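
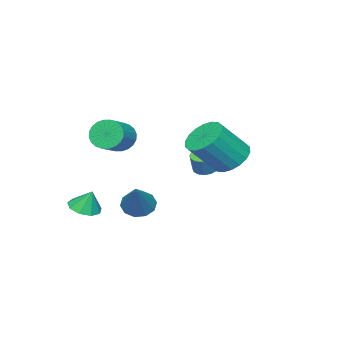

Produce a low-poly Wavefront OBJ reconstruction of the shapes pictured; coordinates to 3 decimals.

v 1.249 -0.694 2.862
v 1.589 -0.986 2.2
v 2.811 -0.778 2.735
v 2.471 -0.486 3.398
v 1.568 -0.683 2.129
v 2.79 -0.475 2.664
v 1.499 -0.381 2.17
v 2.721 -0.173 2.705
v 1.392 -0.127 2.316
v 2.614 0.081 2.851
v 1.263 0.04 2.546
v 2.485 0.248 3.081
v 1.132 0.096 2.823
v 2.353 0.304 3.358
v 1.018 0.032 3.107
v 2.24 0.24 3.642
v 0.94 -0.143 3.353
v 2.162 0.065 3.888
v 0.909 -0.402 3.525
v 2.131 -0.194 4.06
v 0.93 -0.705 3.596
v 2.152 -0.497 4.131
v 0.999 -1.007 3.555
v 2.221 -0.799 4.09
v 1.106 -1.261 3.409
v 2.328 -1.053 3.944
v 1.235 -1.428 3.179
v 2.457 -1.22 3.714
v 1.367 -1.484 2.902
v 2.588 -1.276 3.437
v 1.48 -1.42 2.618
v 2.702 -1.212 3.153
v 1.558 -1.245 2.372
v 2.78 -1.037 2.907
v -3.116 0.802 0.052
v -2.665 1.063 -0.179
v -2.253 1.179 0.758
v -2.704 0.918 0.988
v -2.857 1.279 -0.122
v -2.445 1.395 0.815
v -3.118 1.368 -0.017
v -2.706 1.484 0.919
v -3.379 1.305 0.105
v -2.967 1.421 1.042
v -3.57 1.107 0.213
v -3.157 1.223 1.15
v -3.638 0.828 0.278
v -3.226 0.944 1.215
v -3.567 0.541 0.282
v -3.155 0.657 1.219
v -3.375 0.325 0.225
v -2.963 0.441 1.162
v -3.114 0.236 0.121
v -2.702 0.352 1.057
v -2.853 0.299 -0.002
v -2.441 0.415 0.935
v -2.663 0.497 -0.11
v -2.25 0.613 0.827
v -2.594 0.776 -0.175
v -2.182 0.892 0.762
v -0.42 3.86 2.068
v 0.337 4.357 1.692
v 1.477 3.697 3.117
v 0.72 3.2 3.492
v 0.159 4.644 1.968
v 1.299 3.984 3.392
v -0.133 4.777 2.263
v 1.006 4.117 3.688
v -0.483 4.727 2.52
v 0.657 4.067 3.944
v -0.82 4.506 2.687
v 0.32 3.846 4.111
v -1.077 4.157 2.731
v 0.063 3.497 4.156
v -1.205 3.749 2.644
v -0.065 3.089 4.069
v -1.177 3.363 2.443
v -0.037 2.703 3.868
v -0.999 3.076 2.168
v 0.141 2.416 3.592
v -0.706 2.943 1.872
v 0.433 2.283 3.297
v -0.357 2.993 1.616
v 0.783 2.333 3.04
v -0.02 3.214 1.449
v 1.12 2.554 2.873
v 0.237 3.563 1.404
v 1.377 2.903 2.829
v 0.365 3.971 1.491
v 1.505 3.311 2.916
v 2.48 -1.66 -1.057
v 3.211 -1.883 -0.963
v 2.48 -1.24 -0.063
v 3.196 -1.398 -1.168
v 2.846 -1.035 -1.321
v 2.324 -0.965 -1.351
v 1.876 -1.22 -1.243
v 1.711 -1.681 -1.049
v 1.905 -2.132 -0.859
v 2.369 -2.362 -0.761
v 2.885 -2.264 -0.802
v -0.027 -0.629 -1.462
v 0.511 -0.469 -2.032
v 1.307 0.169 0.022
v 0.219 -0.073 -1.982
v -0.168 0.11 -1.734
v -0.5 0.011 -1.382
v -0.652 -0.332 -1.06
v -0.566 -0.789 -0.892
v -0.273 -1.185 -0.942
v 0.113 -1.369 -1.19
v 0.445 -1.27 -1.543
v 0.597 -0.926 -1.864
f 2 1 5
f 2 5 3
f 3 5 6
f 3 6 4
f 5 1 7
f 5 7 6
f 6 7 8
f 6 8 4
f 7 1 9
f 7 9 8
f 8 9 10
f 8 10 4
f 9 1 11
f 9 11 10
f 10 11 12
f 10 12 4
f 11 1 13
f 11 13 12
f 12 13 14
f 12 14 4
f 13 1 15
f 13 15 14
f 14 15 16
f 14 16 4
f 15 1 17
f 15 17 16
f 16 17 18
f 16 18 4
f 17 1 19
f 17 19 18
f 18 19 20
f 18 20 4
f 19 1 21
f 19 21 20
f 20 21 22
f 20 22 4
f 21 1 23
f 21 23 22
f 22 23 24
f 22 24 4
f 23 1 25
f 23 25 24
f 24 25 26
f 24 26 4
f 25 1 27
f 25 27 26
f 26 27 28
f 26 28 4
f 27 1 29
f 27 29 28
f 28 29 30
f 28 30 4
f 29 1 31
f 29 31 30
f 30 31 32
f 30 32 4
f 31 1 33
f 31 33 32
f 32 33 34
f 32 34 4
f 33 1 2
f 33 2 34
f 34 2 3
f 34 3 4
f 36 35 39
f 36 39 37
f 37 39 40
f 37 40 38
f 39 35 41
f 39 41 40
f 40 41 42
f 40 42 38
f 41 35 43
f 41 43 42
f 42 43 44
f 42 44 38
f 43 35 45
f 43 45 44
f 44 45 46
f 44 46 38
f 45 35 47
f 45 47 46
f 46 47 48
f 46 48 38
f 47 35 49
f 47 49 48
f 48 49 50
f 48 50 38
f 49 35 51
f 49 51 50
f 50 51 52
f 50 52 38
f 51 35 53
f 51 53 52
f 52 53 54
f 52 54 38
f 53 35 55
f 53 55 54
f 54 55 56
f 54 56 38
f 55 35 57
f 55 57 56
f 56 57 58
f 56 58 38
f 57 35 59
f 57 59 58
f 58 59 60
f 58 60 38
f 59 35 36
f 59 36 60
f 60 36 37
f 60 37 38
f 62 61 65
f 62 65 63
f 63 65 66
f 63 66 64
f 65 61 67
f 65 67 66
f 66 67 68
f 66 68 64
f 67 61 69
f 67 69 68
f 68 69 70
f 68 70 64
f 69 61 71
f 69 71 70
f 70 71 72
f 70 72 64
f 71 61 73
f 71 73 72
f 72 73 74
f 72 74 64
f 73 61 75
f 73 75 74
f 74 75 76
f 74 76 64
f 75 61 77
f 75 77 76
f 76 77 78
f 76 78 64
f 77 61 79
f 77 79 78
f 78 79 80
f 78 80 64
f 79 61 81
f 79 81 80
f 80 81 82
f 80 82 64
f 81 61 83
f 81 83 82
f 82 83 84
f 82 84 64
f 83 61 85
f 83 85 84
f 84 85 86
f 84 86 64
f 85 61 87
f 85 87 86
f 86 87 88
f 86 88 64
f 87 61 89
f 87 89 88
f 88 89 90
f 88 90 64
f 89 61 62
f 89 62 90
f 90 62 63
f 90 63 64
f 92 91 94
f 92 94 93
f 94 91 95
f 94 95 93
f 95 91 96
f 95 96 93
f 96 91 97
f 96 97 93
f 97 91 98
f 97 98 93
f 98 91 99
f 98 99 93
f 99 91 100
f 99 100 93
f 100 91 101
f 100 101 93
f 101 91 92
f 101 92 93
f 103 102 105
f 103 105 104
f 105 102 106
f 105 106 104
f 106 102 107
f 106 107 104
f 107 102 108
f 107 108 104
f 108 102 109
f 108 109 104
f 109 102 110
f 109 110 104
f 110 102 111
f 110 111 104
f 111 102 112
f 111 112 104
f 112 102 113
f 112 113 104
f 113 102 103
f 113 103 104



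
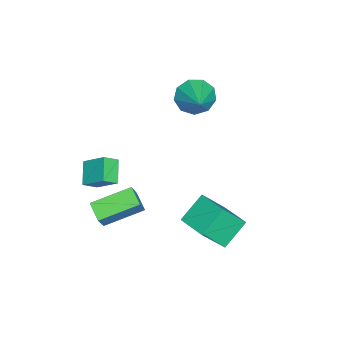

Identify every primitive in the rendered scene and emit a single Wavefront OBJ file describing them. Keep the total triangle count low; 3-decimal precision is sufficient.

v -2.981 0.222 2.826
v -2.443 0.348 1.933
v -1.559 0.878 3.774
v -2.816 0.943 2.081
v -3.267 1.201 2.577
v -3.583 1.001 3.19
v -3.618 0.436 3.633
v -3.354 -0.229 3.698
v -2.916 -0.683 3.355
v -2.508 -0.714 2.765
v -2.321 -0.307 2.203
v 3.559 -2.317 -1.759
v 2.849 -2.958 -1.326
v 2.423 -0.63 -1.123
v 1.713 -1.272 -0.69
v 4.367 -2.288 -0.39
v 3.657 -2.93 0.043
v 3.231 -0.602 0.246
v 2.521 -1.243 0.679
v 2.175 -3 1.624
v 2.392 -1.896 2.554
v 3.252 -2.679 0.991
v 3.469 -1.575 1.921
v 2.651 -3.545 2.159
v 2.868 -2.441 3.089
v 3.728 -3.224 1.526
v 3.945 -2.12 2.456
v 1.853 2.129 -2.715
v 2.582 1.188 -1.132
v 0.636 2.801 -1.755
v 1.365 1.86 -0.172
v 2.835 3.44 -2.388
v 3.564 2.499 -0.805
v 1.618 4.112 -1.428
v 2.347 3.171 0.155
f 2 1 4
f 2 4 3
f 4 1 5
f 4 5 3
f 5 1 6
f 5 6 3
f 6 1 7
f 6 7 3
f 7 1 8
f 7 8 3
f 8 1 9
f 8 9 3
f 9 1 10
f 9 10 3
f 10 1 11
f 10 11 3
f 11 1 2
f 11 2 3
f 13 15 12
f 16 13 12
f 12 15 14
f 14 16 12
f 13 19 15
f 17 13 16
f 17 19 13
f 15 19 14
f 18 16 14
f 14 19 18
f 18 17 16
f 19 17 18
f 21 23 20
f 24 21 20
f 20 23 22
f 22 24 20
f 21 27 23
f 25 21 24
f 25 27 21
f 23 27 22
f 26 24 22
f 22 27 26
f 26 25 24
f 27 25 26
f 29 31 28
f 32 29 28
f 28 31 30
f 30 32 28
f 29 35 31
f 33 29 32
f 33 35 29
f 31 35 30
f 34 32 30
f 30 35 34
f 34 33 32
f 35 33 34



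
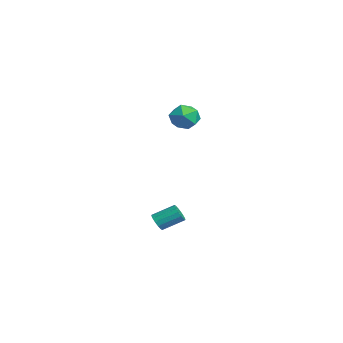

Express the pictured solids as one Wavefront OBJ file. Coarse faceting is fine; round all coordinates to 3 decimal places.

v -2.677 1.641 4.536
v -2.181 2.049 3.718
v -2.019 0.131 4.182
v -1.523 0.539 3.364
v -1.234 0.798 4.33
v -1.64 1.731 4.549
v -2.56 0.449 3.351
v -2.966 1.382 3.57
v -2.108 1.313 2.985
v -1.288 1.528 3.59
v -2.912 0.652 4.31
v -2.092 0.867 4.915
v -1.797 -0.618 -4.177
v -1.486 -0.93 -3.713
v -1.291 0.386 -2.959
v -1.603 0.698 -3.423
v -1.251 -0.841 -3.929
v -1.056 0.476 -3.175
v -1.163 -0.692 -4.212
v -0.968 0.624 -3.457
v -1.244 -0.524 -4.485
v -1.049 0.793 -3.731
v -1.474 -0.381 -4.676
v -1.279 0.936 -3.921
v -1.791 -0.301 -4.733
v -1.596 1.016 -3.979
v -2.109 -0.306 -4.641
v -1.914 1.01 -3.887
v -2.344 -0.396 -4.425
v -2.149 0.921 -3.671
v -2.432 -0.544 -4.143
v -2.237 0.772 -3.388
v -2.351 -0.713 -3.869
v -2.156 0.604 -3.115
v -2.121 -0.856 -3.679
v -1.926 0.461 -2.924
v -1.804 -0.936 -3.621
v -1.609 0.381 -2.867
f 1 12 6
f 1 6 2
f 1 2 8
f 1 8 11
f 1 11 12
f 2 6 10
f 6 12 5
f 12 11 3
f 11 8 7
f 8 2 9
f 4 10 5
f 4 5 3
f 4 3 7
f 4 7 9
f 4 9 10
f 5 10 6
f 3 5 12
f 7 3 11
f 9 7 8
f 10 9 2
f 14 13 17
f 14 17 15
f 15 17 18
f 15 18 16
f 17 13 19
f 17 19 18
f 18 19 20
f 18 20 16
f 19 13 21
f 19 21 20
f 20 21 22
f 20 22 16
f 21 13 23
f 21 23 22
f 22 23 24
f 22 24 16
f 23 13 25
f 23 25 24
f 24 25 26
f 24 26 16
f 25 13 27
f 25 27 26
f 26 27 28
f 26 28 16
f 27 13 29
f 27 29 28
f 28 29 30
f 28 30 16
f 29 13 31
f 29 31 30
f 30 31 32
f 30 32 16
f 31 13 33
f 31 33 32
f 32 33 34
f 32 34 16
f 33 13 35
f 33 35 34
f 34 35 36
f 34 36 16
f 35 13 37
f 35 37 36
f 36 37 38
f 36 38 16
f 37 13 14
f 37 14 38
f 38 14 15
f 38 15 16



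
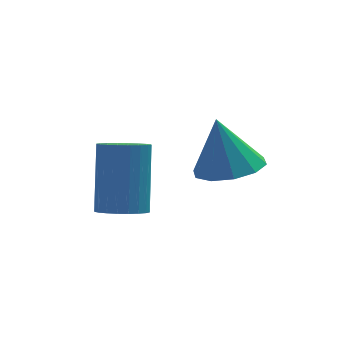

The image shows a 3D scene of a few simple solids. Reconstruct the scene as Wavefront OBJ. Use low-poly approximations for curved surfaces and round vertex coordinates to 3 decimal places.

v -0.532 1.255 -2.092
v -0.136 1.667 -2.38
v 0.068 2.618 -0.736
v -0.328 2.205 -0.448
v -0.357 1.778 -2.416
v -0.153 2.729 -0.772
v -0.604 1.809 -2.404
v -0.401 2.76 -0.76
v -0.841 1.756 -2.343
v -0.637 2.706 -0.699
v -1.03 1.626 -2.245
v -0.826 2.577 -0.601
v -1.144 1.44 -2.123
v -0.94 2.391 -0.479
v -1.164 1.226 -1.997
v -0.96 2.176 -0.353
v -1.088 1.016 -1.885
v -0.885 1.966 -0.241
v -0.928 0.842 -1.804
v -0.724 1.793 -0.16
v -0.707 0.731 -1.768
v -0.503 1.682 -0.124
v -0.459 0.7 -1.78
v -0.256 1.651 -0.136
v -0.223 0.754 -1.841
v -0.019 1.704 -0.197
v -0.034 0.883 -1.939
v 0.17 1.834 -0.295
v 0.08 1.069 -2.061
v 0.284 2.02 -0.417
v 0.1 1.284 -2.187
v 0.304 2.234 -0.543
v 0.025 1.494 -2.299
v 0.228 2.444 -0.655
v 1.707 0.035 -0.034
v 2.513 0.25 0.062
v 1.453 0.365 1.354
v 2.251 0.672 -0.087
v 1.781 0.851 -0.215
v 1.283 0.718 -0.275
v 0.947 0.324 -0.243
v 0.901 -0.181 -0.131
v 1.163 -0.603 0.018
v 1.633 -0.782 0.147
v 2.132 -0.649 0.206
v 2.468 -0.255 0.174
f 2 1 5
f 2 5 3
f 3 5 6
f 3 6 4
f 5 1 7
f 5 7 6
f 6 7 8
f 6 8 4
f 7 1 9
f 7 9 8
f 8 9 10
f 8 10 4
f 9 1 11
f 9 11 10
f 10 11 12
f 10 12 4
f 11 1 13
f 11 13 12
f 12 13 14
f 12 14 4
f 13 1 15
f 13 15 14
f 14 15 16
f 14 16 4
f 15 1 17
f 15 17 16
f 16 17 18
f 16 18 4
f 17 1 19
f 17 19 18
f 18 19 20
f 18 20 4
f 19 1 21
f 19 21 20
f 20 21 22
f 20 22 4
f 21 1 23
f 21 23 22
f 22 23 24
f 22 24 4
f 23 1 25
f 23 25 24
f 24 25 26
f 24 26 4
f 25 1 27
f 25 27 26
f 26 27 28
f 26 28 4
f 27 1 29
f 27 29 28
f 28 29 30
f 28 30 4
f 29 1 31
f 29 31 30
f 30 31 32
f 30 32 4
f 31 1 33
f 31 33 32
f 32 33 34
f 32 34 4
f 33 1 2
f 33 2 34
f 34 2 3
f 34 3 4
f 36 35 38
f 36 38 37
f 38 35 39
f 38 39 37
f 39 35 40
f 39 40 37
f 40 35 41
f 40 41 37
f 41 35 42
f 41 42 37
f 42 35 43
f 42 43 37
f 43 35 44
f 43 44 37
f 44 35 45
f 44 45 37
f 45 35 46
f 45 46 37
f 46 35 36
f 46 36 37



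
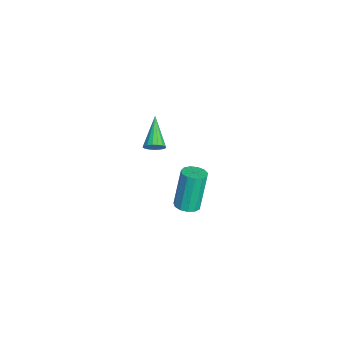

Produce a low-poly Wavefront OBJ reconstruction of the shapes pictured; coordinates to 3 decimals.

v -1.469 1.084 2.031
v -1.207 0.986 2.47
v -2.911 1.156 2.909
v -1.205 1.234 2.453
v -1.263 1.448 2.34
v -1.368 1.579 2.156
v -1.496 1.596 1.944
v -1.619 1.496 1.751
v -1.706 1.301 1.623
v -1.74 1.057 1.588
v -1.711 0.819 1.655
v -1.627 0.642 1.808
v -1.506 0.566 2.012
v -1.377 0.608 2.22
v -1.269 0.76 2.386
v -3.535 2.618 -4.53
v -2.913 2.62 -4.381
v -3.402 2.983 -2.341
v -4.025 2.982 -2.49
v -2.999 2.961 -4.463
v -3.488 3.324 -2.422
v -3.255 3.193 -4.565
v -3.745 3.556 -2.525
v -3.6 3.242 -4.657
v -4.09 3.605 -2.616
v -3.925 3.094 -4.709
v -4.415 3.457 -2.668
v -4.126 2.794 -4.703
v -4.615 3.157 -2.663
v -4.139 2.439 -4.643
v -4.629 2.802 -2.603
v -3.961 2.141 -4.548
v -4.45 2.504 -2.507
v -3.647 1.994 -4.446
v -4.137 2.357 -2.405
v -3.298 2.046 -4.372
v -3.788 2.409 -2.331
v -3.024 2.279 -4.347
v -3.514 2.642 -2.307
f 2 1 4
f 2 4 3
f 4 1 5
f 4 5 3
f 5 1 6
f 5 6 3
f 6 1 7
f 6 7 3
f 7 1 8
f 7 8 3
f 8 1 9
f 8 9 3
f 9 1 10
f 9 10 3
f 10 1 11
f 10 11 3
f 11 1 12
f 11 12 3
f 12 1 13
f 12 13 3
f 13 1 14
f 13 14 3
f 14 1 15
f 14 15 3
f 15 1 2
f 15 2 3
f 17 16 20
f 17 20 18
f 18 20 21
f 18 21 19
f 20 16 22
f 20 22 21
f 21 22 23
f 21 23 19
f 22 16 24
f 22 24 23
f 23 24 25
f 23 25 19
f 24 16 26
f 24 26 25
f 25 26 27
f 25 27 19
f 26 16 28
f 26 28 27
f 27 28 29
f 27 29 19
f 28 16 30
f 28 30 29
f 29 30 31
f 29 31 19
f 30 16 32
f 30 32 31
f 31 32 33
f 31 33 19
f 32 16 34
f 32 34 33
f 33 34 35
f 33 35 19
f 34 16 36
f 34 36 35
f 35 36 37
f 35 37 19
f 36 16 38
f 36 38 37
f 37 38 39
f 37 39 19
f 38 16 17
f 38 17 39
f 39 17 18
f 39 18 19



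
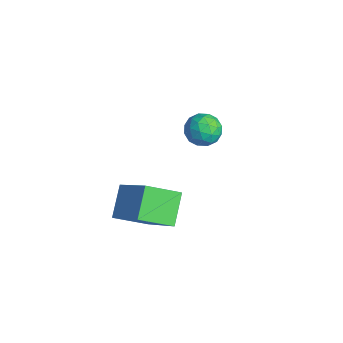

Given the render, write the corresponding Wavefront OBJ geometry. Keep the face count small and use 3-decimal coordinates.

v -2.803 4.238 -1.8
v -2.262 3.831 -2.09
v -3.338 3.249 -1.41
v -2.797 2.842 -1.7
v -2.662 3.272 -1.118
v -2.332 3.884 -1.36
v -3.268 3.196 -2.14
v -2.938 3.808 -2.382
v -2.55 3.187 -2.301
v -2.175 3.235 -1.669
v -3.425 3.845 -1.831
v -3.05 3.893 -1.199
v -2.486 4.122 -1.98
v -3.114 2.958 -1.52
v -3.035 3.211 -1.178
v -2.717 2.972 -1.349
v -2.526 4.153 -1.55
v -2.209 3.913 -1.721
v -2.444 3.585 -1.149
v -3.391 3.167 -1.779
v -3.074 2.927 -1.95
v -2.883 4.108 -2.151
v -2.565 3.869 -2.322
v -3.156 3.495 -2.351
v -2.337 3.504 -2.274
v -2.651 2.922 -2.044
v -2.928 3.131 -2.303
v -2.734 3.49 -2.445
v -2.117 3.532 -1.902
v -2.431 2.95 -1.673
v -2.352 3.203 -1.331
v -2.158 3.563 -1.473
v -2.286 3.153 -2.026
v -3.169 4.13 -1.827
v -3.483 3.548 -1.598
v -3.442 3.517 -2.027
v -3.248 3.877 -2.169
v -2.949 4.158 -1.456
v -3.263 3.576 -1.226
v -2.866 3.59 -1.055
v -2.672 3.949 -1.197
v -3.314 3.927 -1.474
v -0.188 0.5 -1.585
v -0.531 -0.66 -1.008
v 1.433 0.722 -0.176
v 1.091 -0.437 0.402
v 0.609 -0.143 -2.402
v 0.267 -1.302 -1.824
v 2.231 0.08 -0.992
v 1.888 -1.08 -0.415
f 1 38 17
f 38 12 41
f 17 41 6
f 38 41 17
f 1 17 13
f 17 6 18
f 13 18 2
f 17 18 13
f 1 13 22
f 13 2 23
f 22 23 8
f 13 23 22
f 1 22 34
f 22 8 37
f 34 37 11
f 22 37 34
f 1 34 38
f 34 11 42
f 38 42 12
f 34 42 38
f 2 18 29
f 18 6 32
f 29 32 10
f 18 32 29
f 6 41 19
f 41 12 40
f 19 40 5
f 41 40 19
f 12 42 39
f 42 11 35
f 39 35 3
f 42 35 39
f 11 37 36
f 37 8 24
f 36 24 7
f 37 24 36
f 8 23 28
f 23 2 25
f 28 25 9
f 23 25 28
f 4 30 16
f 30 10 31
f 16 31 5
f 30 31 16
f 4 16 14
f 16 5 15
f 14 15 3
f 16 15 14
f 4 14 21
f 14 3 20
f 21 20 7
f 14 20 21
f 4 21 26
f 21 7 27
f 26 27 9
f 21 27 26
f 4 26 30
f 26 9 33
f 30 33 10
f 26 33 30
f 5 31 19
f 31 10 32
f 19 32 6
f 31 32 19
f 3 15 39
f 15 5 40
f 39 40 12
f 15 40 39
f 7 20 36
f 20 3 35
f 36 35 11
f 20 35 36
f 9 27 28
f 27 7 24
f 28 24 8
f 27 24 28
f 10 33 29
f 33 9 25
f 29 25 2
f 33 25 29
f 44 46 43
f 47 44 43
f 43 46 45
f 45 47 43
f 44 50 46
f 48 44 47
f 48 50 44
f 46 50 45
f 49 47 45
f 45 50 49
f 49 48 47
f 50 48 49



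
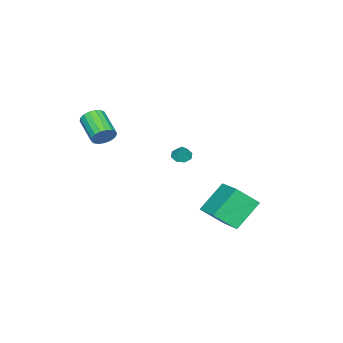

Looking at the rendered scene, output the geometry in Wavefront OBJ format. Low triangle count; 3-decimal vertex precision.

v -3.041 -1.421 -0.302
v -2.638 -1.818 -0.369
v -2.619 -1.139 0.582
v -2.525 -1.434 -0.544
v -2.715 -1.043 -0.578
v -3.096 -0.873 -0.45
v -3.445 -1.024 -0.236
v -3.557 -1.407 -0.06
v -3.367 -1.798 -0.026
v -2.986 -1.968 -0.154
v -1.394 1.987 -3.503
v -0.704 1.031 -2.467
v -2.735 2.52 -2.119
v -2.046 1.564 -1.083
v -0.234 3.436 -2.937
v 0.455 2.48 -1.901
v -1.576 3.969 -1.553
v -0.886 3.013 -0.517
v 3.007 -2.183 3.496
v 3.551 -2.34 3.855
v 2.736 -3.534 4.564
v 2.193 -3.377 4.204
v 3.397 -2.127 4.038
v 2.582 -3.321 4.747
v 3.154 -1.926 4.097
v 2.339 -3.12 4.806
v 2.877 -1.784 4.018
v 2.062 -2.978 4.727
v 2.63 -1.734 3.819
v 1.816 -2.928 4.528
v 2.47 -1.786 3.547
v 1.655 -2.98 4.255
v 2.433 -1.929 3.262
v 1.618 -3.123 3.971
v 2.527 -2.131 3.031
v 1.712 -3.325 3.74
v 2.732 -2.344 2.907
v 1.917 -3.538 3.616
v 2.999 -2.521 2.917
v 2.184 -3.715 3.626
v 3.269 -2.62 3.06
v 2.454 -3.814 3.769
v 3.478 -2.619 3.303
v 2.663 -3.813 4.011
v 3.58 -2.518 3.589
v 2.765 -3.712 4.298
f 2 1 4
f 2 4 3
f 4 1 5
f 4 5 3
f 5 1 6
f 5 6 3
f 6 1 7
f 6 7 3
f 7 1 8
f 7 8 3
f 8 1 9
f 8 9 3
f 9 1 10
f 9 10 3
f 10 1 2
f 10 2 3
f 12 14 11
f 15 12 11
f 11 14 13
f 13 15 11
f 12 18 14
f 16 12 15
f 16 18 12
f 14 18 13
f 17 15 13
f 13 18 17
f 17 16 15
f 18 16 17
f 20 19 23
f 20 23 21
f 21 23 24
f 21 24 22
f 23 19 25
f 23 25 24
f 24 25 26
f 24 26 22
f 25 19 27
f 25 27 26
f 26 27 28
f 26 28 22
f 27 19 29
f 27 29 28
f 28 29 30
f 28 30 22
f 29 19 31
f 29 31 30
f 30 31 32
f 30 32 22
f 31 19 33
f 31 33 32
f 32 33 34
f 32 34 22
f 33 19 35
f 33 35 34
f 34 35 36
f 34 36 22
f 35 19 37
f 35 37 36
f 36 37 38
f 36 38 22
f 37 19 39
f 37 39 38
f 38 39 40
f 38 40 22
f 39 19 41
f 39 41 40
f 40 41 42
f 40 42 22
f 41 19 43
f 41 43 42
f 42 43 44
f 42 44 22
f 43 19 45
f 43 45 44
f 44 45 46
f 44 46 22
f 45 19 20
f 45 20 46
f 46 20 21
f 46 21 22



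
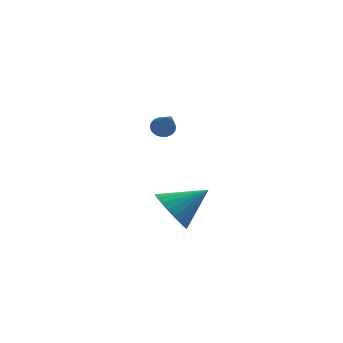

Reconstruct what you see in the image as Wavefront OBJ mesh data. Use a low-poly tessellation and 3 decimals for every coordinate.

v 3.249 3.565 -2.118
v 3.562 3.85 -1.816
v 3.431 2.055 -0.882
v 3.352 3.895 -1.73
v 3.122 3.875 -1.721
v 2.917 3.794 -1.79
v 2.777 3.667 -1.924
v 2.731 3.52 -2.097
v 2.787 3.382 -2.274
v 2.935 3.28 -2.42
v 3.145 3.235 -2.506
v 3.376 3.255 -2.516
v 3.581 3.336 -2.446
v 3.72 3.463 -2.312
v 3.766 3.61 -2.139
v 3.71 3.748 -1.963
v 3.04 -1.483 -4.23
v 3.444 -0.943 -4.982
v 4.46 -1.237 -3.29
v 3.259 -0.663 -4.776
v 3.041 -0.507 -4.487
v 2.822 -0.5 -4.159
v 2.637 -0.642 -3.842
v 2.514 -0.913 -3.583
v 2.47 -1.27 -3.423
v 2.513 -1.66 -3.386
v 2.637 -2.023 -3.477
v 2.821 -2.304 -3.683
v 3.04 -2.46 -3.972
v 3.258 -2.467 -4.3
v 3.443 -2.325 -4.617
v 3.567 -2.054 -4.876
v 3.61 -1.696 -5.036
v 3.567 -1.306 -5.073
f 2 1 4
f 2 4 3
f 4 1 5
f 4 5 3
f 5 1 6
f 5 6 3
f 6 1 7
f 6 7 3
f 7 1 8
f 7 8 3
f 8 1 9
f 8 9 3
f 9 1 10
f 9 10 3
f 10 1 11
f 10 11 3
f 11 1 12
f 11 12 3
f 12 1 13
f 12 13 3
f 13 1 14
f 13 14 3
f 14 1 15
f 14 15 3
f 15 1 16
f 15 16 3
f 16 1 2
f 16 2 3
f 18 17 20
f 18 20 19
f 20 17 21
f 20 21 19
f 21 17 22
f 21 22 19
f 22 17 23
f 22 23 19
f 23 17 24
f 23 24 19
f 24 17 25
f 24 25 19
f 25 17 26
f 25 26 19
f 26 17 27
f 26 27 19
f 27 17 28
f 27 28 19
f 28 17 29
f 28 29 19
f 29 17 30
f 29 30 19
f 30 17 31
f 30 31 19
f 31 17 32
f 31 32 19
f 32 17 33
f 32 33 19
f 33 17 34
f 33 34 19
f 34 17 18
f 34 18 19



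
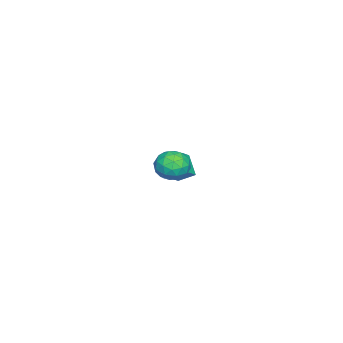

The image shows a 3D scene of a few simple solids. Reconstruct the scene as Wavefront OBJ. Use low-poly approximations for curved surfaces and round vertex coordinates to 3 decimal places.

v -4.583 0.149 -0.745
v -4.737 1.105 -0.182
v -3.662 0.843 -1.672
v -3.816 1.799 -1.11
v -3.944 -0.039 -0.25
v -4.098 0.917 0.312
v -3.023 0.655 -1.178
v -3.177 1.611 -0.615
v 2.552 3.466 3.071
v 3.531 3.406 2.885
v 2.689 2.294 4.175
v 3.668 2.234 3.989
v 3.295 3.042 4.442
v 3.21 3.766 3.759
v 3.01 1.934 3.301
v 2.925 2.658 2.618
v 3.814 2.458 3.027
v 3.991 3.143 3.732
v 2.229 2.557 3.328
v 2.406 3.242 4.033
v 3.03 3.539 2.881
v 3.19 2.161 4.179
v 2.971 2.636 4.445
v 3.547 2.6 4.336
v 2.841 3.751 3.395
v 3.417 3.715 3.286
v 3.278 3.502 4.201
v 2.803 1.985 3.774
v 3.379 1.949 3.665
v 2.673 3.1 2.724
v 3.249 3.064 2.615
v 2.942 2.198 2.859
v 3.772 2.946 2.855
v 3.852 2.257 3.504
v 3.465 2.081 3.1
v 3.415 2.507 2.698
v 3.875 3.349 3.27
v 3.956 2.66 3.919
v 3.736 3.135 4.185
v 3.687 3.561 3.784
v 4.042 2.792 3.353
v 2.264 3.04 3.141
v 2.345 2.351 3.79
v 2.533 2.139 3.276
v 2.484 2.565 2.875
v 2.368 3.443 3.556
v 2.448 2.754 4.205
v 2.805 3.193 4.362
v 2.755 3.619 3.96
v 2.178 2.908 3.707
f 2 4 1
f 5 2 1
f 1 4 3
f 3 5 1
f 2 8 4
f 6 2 5
f 6 8 2
f 4 8 3
f 7 5 3
f 3 8 7
f 7 6 5
f 8 6 7
f 9 46 25
f 46 20 49
f 25 49 14
f 46 49 25
f 9 25 21
f 25 14 26
f 21 26 10
f 25 26 21
f 9 21 30
f 21 10 31
f 30 31 16
f 21 31 30
f 9 30 42
f 30 16 45
f 42 45 19
f 30 45 42
f 9 42 46
f 42 19 50
f 46 50 20
f 42 50 46
f 10 26 37
f 26 14 40
f 37 40 18
f 26 40 37
f 14 49 27
f 49 20 48
f 27 48 13
f 49 48 27
f 20 50 47
f 50 19 43
f 47 43 11
f 50 43 47
f 19 45 44
f 45 16 32
f 44 32 15
f 45 32 44
f 16 31 36
f 31 10 33
f 36 33 17
f 31 33 36
f 12 38 24
f 38 18 39
f 24 39 13
f 38 39 24
f 12 24 22
f 24 13 23
f 22 23 11
f 24 23 22
f 12 22 29
f 22 11 28
f 29 28 15
f 22 28 29
f 12 29 34
f 29 15 35
f 34 35 17
f 29 35 34
f 12 34 38
f 34 17 41
f 38 41 18
f 34 41 38
f 13 39 27
f 39 18 40
f 27 40 14
f 39 40 27
f 11 23 47
f 23 13 48
f 47 48 20
f 23 48 47
f 15 28 44
f 28 11 43
f 44 43 19
f 28 43 44
f 17 35 36
f 35 15 32
f 36 32 16
f 35 32 36
f 18 41 37
f 41 17 33
f 37 33 10
f 41 33 37



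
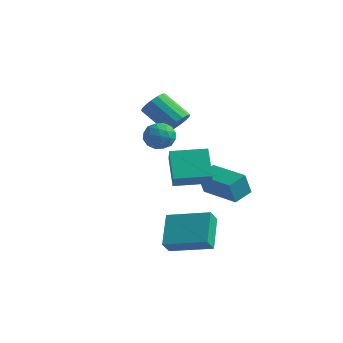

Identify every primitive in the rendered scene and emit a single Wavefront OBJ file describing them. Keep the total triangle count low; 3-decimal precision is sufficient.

v -1.86 2.396 0.433
v -1.418 2.503 1.03
v -2.818 2.531 2.063
v -3.26 2.424 1.467
v -1.504 2.86 0.903
v -2.904 2.888 1.936
v -1.686 3.092 0.651
v -3.085 3.12 1.684
v -1.914 3.138 0.34
v -3.314 3.166 1.374
v -2.128 2.985 0.055
v -3.528 3.013 1.088
v -2.27 2.675 -0.129
v -3.67 2.703 0.904
v -2.302 2.289 -0.163
v -3.702 2.317 0.87
v -2.216 1.932 -0.036
v -3.616 1.96 0.997
v -2.035 1.7 0.216
v -3.434 1.728 1.249
v -1.806 1.654 0.526
v -3.206 1.682 1.56
v -1.592 1.807 0.812
v -2.992 1.835 1.845
v -1.45 2.117 0.996
v -2.85 2.145 2.029
v 1.503 -4.303 -3.514
v 0.886 -3.007 -2.461
v 1.512 -3.771 -4.164
v 0.894 -2.475 -3.111
v 3.426 -3.765 -3.049
v 2.808 -2.469 -1.996
v 3.434 -3.233 -3.699
v 2.817 -1.937 -2.646
v 0.929 0.085 -2.319
v 0.786 -0.25 -1.176
v 1.181 1.035 -2.009
v 1.037 0.7 -0.866
v 2.883 -0.46 -2.234
v 2.739 -0.795 -1.091
v 3.134 0.49 -1.924
v 2.991 0.155 -0.781
v 1.095 -2.764 -0.283
v 0.251 -1.752 0.791
v 0.758 -2.273 -1.01
v -0.087 -1.261 0.064
v 2.447 -1.719 -0.204
v 1.602 -0.707 0.87
v 2.109 -1.228 -0.931
v 1.265 -0.216 0.143
v -0.555 -2.126 2.177
v 0.1 -1.963 2.563
v 0.12 -2.657 1.257
v 0.775 -2.494 1.643
v 0.284 -3.029 1.92
v -0.134 -2.701 2.489
v 0.354 -1.919 1.331
v -0.064 -1.591 1.9
v 0.662 -1.834 2.041
v 0.618 -2.521 2.405
v -0.398 -2.099 1.415
v -0.442 -2.786 1.779
v -0.287 -1.998 2.451
v 0.507 -2.622 1.369
v 0.218 -2.937 1.532
v 0.603 -2.841 1.759
v -0.424 -2.432 2.407
v -0.039 -2.336 2.634
v 0.069 -2.963 2.256
v 0.259 -2.284 1.186
v 0.644 -2.188 1.413
v -0.383 -1.779 2.061
v 0.002 -1.683 2.288
v 0.151 -1.657 1.564
v 0.428 -1.826 2.371
v 0.825 -2.138 1.83
v 0.578 -1.801 1.646
v 0.332 -1.608 1.981
v 0.403 -2.23 2.585
v 0.8 -2.542 2.044
v 0.511 -2.857 2.207
v 0.265 -2.664 2.541
v 0.733 -2.154 2.278
v -0.58 -2.078 1.776
v -0.183 -2.39 1.235
v -0.045 -1.956 1.279
v -0.291 -1.763 1.613
v -0.605 -2.482 1.99
v -0.208 -2.794 1.449
v -0.112 -3.012 1.839
v -0.358 -2.819 2.174
v -0.513 -2.466 1.542
f 2 1 5
f 2 5 3
f 3 5 6
f 3 6 4
f 5 1 7
f 5 7 6
f 6 7 8
f 6 8 4
f 7 1 9
f 7 9 8
f 8 9 10
f 8 10 4
f 9 1 11
f 9 11 10
f 10 11 12
f 10 12 4
f 11 1 13
f 11 13 12
f 12 13 14
f 12 14 4
f 13 1 15
f 13 15 14
f 14 15 16
f 14 16 4
f 15 1 17
f 15 17 16
f 16 17 18
f 16 18 4
f 17 1 19
f 17 19 18
f 18 19 20
f 18 20 4
f 19 1 21
f 19 21 20
f 20 21 22
f 20 22 4
f 21 1 23
f 21 23 22
f 22 23 24
f 22 24 4
f 23 1 25
f 23 25 24
f 24 25 26
f 24 26 4
f 25 1 2
f 25 2 26
f 26 2 3
f 26 3 4
f 28 30 27
f 31 28 27
f 27 30 29
f 29 31 27
f 28 34 30
f 32 28 31
f 32 34 28
f 30 34 29
f 33 31 29
f 29 34 33
f 33 32 31
f 34 32 33
f 36 38 35
f 39 36 35
f 35 38 37
f 37 39 35
f 36 42 38
f 40 36 39
f 40 42 36
f 38 42 37
f 41 39 37
f 37 42 41
f 41 40 39
f 42 40 41
f 44 46 43
f 47 44 43
f 43 46 45
f 45 47 43
f 44 50 46
f 48 44 47
f 48 50 44
f 46 50 45
f 49 47 45
f 45 50 49
f 49 48 47
f 50 48 49
f 51 88 67
f 88 62 91
f 67 91 56
f 88 91 67
f 51 67 63
f 67 56 68
f 63 68 52
f 67 68 63
f 51 63 72
f 63 52 73
f 72 73 58
f 63 73 72
f 51 72 84
f 72 58 87
f 84 87 61
f 72 87 84
f 51 84 88
f 84 61 92
f 88 92 62
f 84 92 88
f 52 68 79
f 68 56 82
f 79 82 60
f 68 82 79
f 56 91 69
f 91 62 90
f 69 90 55
f 91 90 69
f 62 92 89
f 92 61 85
f 89 85 53
f 92 85 89
f 61 87 86
f 87 58 74
f 86 74 57
f 87 74 86
f 58 73 78
f 73 52 75
f 78 75 59
f 73 75 78
f 54 80 66
f 80 60 81
f 66 81 55
f 80 81 66
f 54 66 64
f 66 55 65
f 64 65 53
f 66 65 64
f 54 64 71
f 64 53 70
f 71 70 57
f 64 70 71
f 54 71 76
f 71 57 77
f 76 77 59
f 71 77 76
f 54 76 80
f 76 59 83
f 80 83 60
f 76 83 80
f 55 81 69
f 81 60 82
f 69 82 56
f 81 82 69
f 53 65 89
f 65 55 90
f 89 90 62
f 65 90 89
f 57 70 86
f 70 53 85
f 86 85 61
f 70 85 86
f 59 77 78
f 77 57 74
f 78 74 58
f 77 74 78
f 60 83 79
f 83 59 75
f 79 75 52
f 83 75 79



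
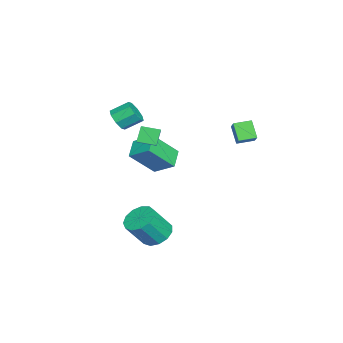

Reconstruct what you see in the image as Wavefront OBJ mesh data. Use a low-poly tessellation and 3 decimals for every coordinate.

v -4.214 2.684 1.824
v -3.387 2.973 2.507
v -4.665 3.656 1.958
v -3.838 3.946 2.641
v -3.542 3.134 0.819
v -2.715 3.424 1.502
v -3.993 4.107 0.953
v -3.166 4.396 1.636
v 0.169 -1.954 2.288
v 0.545 -0.726 3.062
v -0.685 -0.728 0.756
v -0.309 0.501 1.53
v 1.289 -1.921 1.69
v 1.665 -0.692 2.464
v 0.435 -0.694 0.158
v 0.811 0.534 0.932
v 1.989 -1.28 3.207
v 1.429 -1.166 4.124
v 1.862 -0.218 2.998
v 1.303 -0.104 3.915
v 2.777 -1.096 3.665
v 2.218 -0.982 4.582
v 2.651 -0.034 3.456
v 2.091 0.08 4.373
v -0.695 -3.081 3.4
v -0.097 -2.681 3.073
v -0.408 -1.678 3.733
v -1.005 -2.079 4.06
v -0.61 -2.631 2.756
v -0.921 -1.629 3.416
v -1.172 -2.845 2.817
v -1.483 -1.843 3.477
v -1.455 -3.198 3.219
v -1.766 -2.195 3.879
v -1.292 -3.482 3.727
v -1.603 -2.479 4.387
v -0.779 -3.531 4.044
v -1.09 -2.529 4.704
v -0.217 -3.317 3.983
v -0.528 -2.315 4.643
v 0.066 -2.965 3.581
v -0.245 -1.962 4.241
v 2.997 0.065 -3.247
v 3.905 0.403 -3.495
v 4.631 -0.427 -1.96
v 3.723 -0.765 -1.713
v 3.671 0.799 -3.17
v 4.398 -0.031 -1.635
v 3.223 0.963 -2.869
v 3.95 0.133 -1.335
v 2.704 0.841 -2.689
v 3.43 0.011 -1.154
v 2.277 0.473 -2.686
v 3.003 -0.357 -1.151
v 2.079 -0.025 -2.861
v 2.805 -0.854 -1.326
v 2.172 -0.494 -3.159
v 2.899 -1.323 -1.624
v 2.527 -0.785 -3.485
v 3.254 -1.615 -1.95
v 3.031 -0.807 -3.735
v 3.758 -1.637 -2.201
v 3.525 -0.552 -3.831
v 4.251 -1.382 -2.296
v 3.85 -0.101 -3.741
v 4.577 -0.931 -2.207
f 2 4 1
f 5 2 1
f 1 4 3
f 3 5 1
f 2 8 4
f 6 2 5
f 6 8 2
f 4 8 3
f 7 5 3
f 3 8 7
f 7 6 5
f 8 6 7
f 10 12 9
f 13 10 9
f 9 12 11
f 11 13 9
f 10 16 12
f 14 10 13
f 14 16 10
f 12 16 11
f 15 13 11
f 11 16 15
f 15 14 13
f 16 14 15
f 18 20 17
f 21 18 17
f 17 20 19
f 19 21 17
f 18 24 20
f 22 18 21
f 22 24 18
f 20 24 19
f 23 21 19
f 19 24 23
f 23 22 21
f 24 22 23
f 26 25 29
f 26 29 27
f 27 29 30
f 27 30 28
f 29 25 31
f 29 31 30
f 30 31 32
f 30 32 28
f 31 25 33
f 31 33 32
f 32 33 34
f 32 34 28
f 33 25 35
f 33 35 34
f 34 35 36
f 34 36 28
f 35 25 37
f 35 37 36
f 36 37 38
f 36 38 28
f 37 25 39
f 37 39 38
f 38 39 40
f 38 40 28
f 39 25 41
f 39 41 40
f 40 41 42
f 40 42 28
f 41 25 26
f 41 26 42
f 42 26 27
f 42 27 28
f 44 43 47
f 44 47 45
f 45 47 48
f 45 48 46
f 47 43 49
f 47 49 48
f 48 49 50
f 48 50 46
f 49 43 51
f 49 51 50
f 50 51 52
f 50 52 46
f 51 43 53
f 51 53 52
f 52 53 54
f 52 54 46
f 53 43 55
f 53 55 54
f 54 55 56
f 54 56 46
f 55 43 57
f 55 57 56
f 56 57 58
f 56 58 46
f 57 43 59
f 57 59 58
f 58 59 60
f 58 60 46
f 59 43 61
f 59 61 60
f 60 61 62
f 60 62 46
f 61 43 63
f 61 63 62
f 62 63 64
f 62 64 46
f 63 43 65
f 63 65 64
f 64 65 66
f 64 66 46
f 65 43 44
f 65 44 66
f 66 44 45
f 66 45 46



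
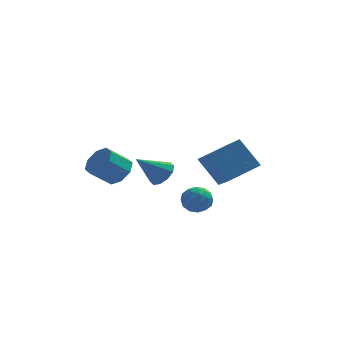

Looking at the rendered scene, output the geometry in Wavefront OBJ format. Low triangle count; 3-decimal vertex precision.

v 2.263 1.636 -0.41
v 1.195 2.111 1.15
v 1.701 3.413 -1.335
v 0.633 3.887 0.226
v 3.807 2.533 0.374
v 2.739 3.007 1.935
v 3.245 4.309 -0.55
v 2.177 4.784 1.01
v 0.405 -1.345 -0.682
v 1.145 -1.456 -1.02
v 0.715 -2.204 0.28
v 1.455 -2.315 -0.058
v 1.268 -1.598 0.294
v 1.076 -1.067 -0.301
v 0.784 -2.593 -0.439
v 0.592 -2.062 -1.034
v 1.379 -2.227 -0.869
v 1.678 -1.612 -0.417
v 0.182 -2.048 -0.323
v 0.481 -1.433 0.129
v 0.748 -1.325 -0.936
v 1.112 -2.335 0.196
v 1.002 -1.914 0.402
v 1.437 -1.979 0.204
v 0.707 -1.096 -0.513
v 1.142 -1.161 -0.711
v 1.214 -1.245 0.061
v 0.718 -2.499 -0.029
v 1.153 -2.564 -0.227
v 0.423 -1.681 -0.944
v 0.858 -1.746 -1.142
v 0.646 -2.415 -0.801
v 1.32 -1.844 -1.046
v 1.502 -2.349 -0.48
v 1.108 -2.512 -0.704
v 0.995 -2.2 -1.054
v 1.495 -1.482 -0.779
v 1.678 -1.987 -0.214
v 1.568 -1.566 -0.007
v 1.455 -1.254 -0.357
v 1.633 -1.936 -0.691
v 0.182 -1.673 -0.526
v 0.365 -2.178 0.039
v 0.405 -2.406 -0.383
v 0.292 -2.094 -0.733
v 0.358 -1.311 -0.26
v 0.54 -1.816 0.306
v 0.865 -1.46 0.314
v 0.752 -1.148 -0.036
v 0.227 -1.724 -0.049
v -2.717 -1.738 1.326
v -2.082 -1.839 1.942
v -3.007 -2.383 2.809
v -3.643 -2.282 2.194
v -2.395 -1.235 1.986
v -3.32 -1.779 2.853
v -2.897 -0.926 1.644
v -3.822 -1.47 2.511
v -3.293 -1.093 1.116
v -4.219 -1.637 1.983
v -3.353 -1.637 0.711
v -4.278 -2.181 1.578
v -3.04 -2.241 0.667
v -3.965 -2.785 1.534
v -2.538 -2.55 1.009
v -3.463 -3.094 1.876
v -2.141 -2.383 1.537
v -3.067 -2.927 2.404
v -0.969 1.591 0.017
v -0.379 1.517 0.597
v -2.191 0.969 1.183
v -0.581 1.987 0.635
v -0.932 2.306 0.438
v -1.296 2.351 0.079
v -1.535 2.106 -0.302
v -1.558 1.664 -0.562
v -1.356 1.195 -0.601
v -1.006 0.876 -0.403
v -0.641 0.831 -0.045
v -0.402 1.076 0.337
f 2 4 1
f 5 2 1
f 1 4 3
f 3 5 1
f 2 8 4
f 6 2 5
f 6 8 2
f 4 8 3
f 7 5 3
f 3 8 7
f 7 6 5
f 8 6 7
f 9 46 25
f 46 20 49
f 25 49 14
f 46 49 25
f 9 25 21
f 25 14 26
f 21 26 10
f 25 26 21
f 9 21 30
f 21 10 31
f 30 31 16
f 21 31 30
f 9 30 42
f 30 16 45
f 42 45 19
f 30 45 42
f 9 42 46
f 42 19 50
f 46 50 20
f 42 50 46
f 10 26 37
f 26 14 40
f 37 40 18
f 26 40 37
f 14 49 27
f 49 20 48
f 27 48 13
f 49 48 27
f 20 50 47
f 50 19 43
f 47 43 11
f 50 43 47
f 19 45 44
f 45 16 32
f 44 32 15
f 45 32 44
f 16 31 36
f 31 10 33
f 36 33 17
f 31 33 36
f 12 38 24
f 38 18 39
f 24 39 13
f 38 39 24
f 12 24 22
f 24 13 23
f 22 23 11
f 24 23 22
f 12 22 29
f 22 11 28
f 29 28 15
f 22 28 29
f 12 29 34
f 29 15 35
f 34 35 17
f 29 35 34
f 12 34 38
f 34 17 41
f 38 41 18
f 34 41 38
f 13 39 27
f 39 18 40
f 27 40 14
f 39 40 27
f 11 23 47
f 23 13 48
f 47 48 20
f 23 48 47
f 15 28 44
f 28 11 43
f 44 43 19
f 28 43 44
f 17 35 36
f 35 15 32
f 36 32 16
f 35 32 36
f 18 41 37
f 41 17 33
f 37 33 10
f 41 33 37
f 52 51 55
f 52 55 53
f 53 55 56
f 53 56 54
f 55 51 57
f 55 57 56
f 56 57 58
f 56 58 54
f 57 51 59
f 57 59 58
f 58 59 60
f 58 60 54
f 59 51 61
f 59 61 60
f 60 61 62
f 60 62 54
f 61 51 63
f 61 63 62
f 62 63 64
f 62 64 54
f 63 51 65
f 63 65 64
f 64 65 66
f 64 66 54
f 65 51 67
f 65 67 66
f 66 67 68
f 66 68 54
f 67 51 52
f 67 52 68
f 68 52 53
f 68 53 54
f 70 69 72
f 70 72 71
f 72 69 73
f 72 73 71
f 73 69 74
f 73 74 71
f 74 69 75
f 74 75 71
f 75 69 76
f 75 76 71
f 76 69 77
f 76 77 71
f 77 69 78
f 77 78 71
f 78 69 79
f 78 79 71
f 79 69 80
f 79 80 71
f 80 69 70
f 80 70 71



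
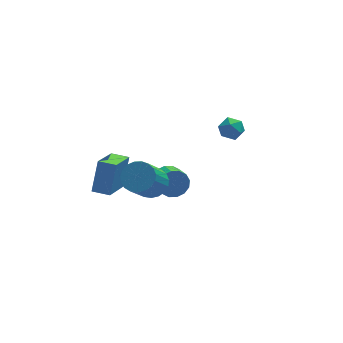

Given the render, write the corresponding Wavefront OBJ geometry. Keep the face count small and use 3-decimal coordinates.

v 2.423 2.671 0.592
v 2.919 2.4 0.089
v 2.621 1.7 1.311
v 3.117 1.429 0.808
v 3.283 2.051 1.205
v 3.16 2.652 0.761
v 2.38 1.448 0.639
v 2.257 2.049 0.195
v 2.892 1.644 0.118
v 3.451 2.017 0.468
v 2.089 2.083 0.932
v 2.648 2.456 1.282
v -2.152 -3.078 1.562
v -1.344 -3.315 1.818
v -2.16 -4.439 3.353
v -2.968 -4.202 3.098
v -1.399 -3.009 2.013
v -2.215 -4.134 3.548
v -1.584 -2.716 2.129
v -2.4 -3.84 3.664
v -1.868 -2.485 2.148
v -2.683 -3.609 3.683
v -2.2 -2.357 2.065
v -3.016 -3.481 3.6
v -2.525 -2.353 1.895
v -3.34 -3.477 3.43
v -2.784 -2.475 1.668
v -3.6 -3.599 3.203
v -2.935 -2.701 1.423
v -3.75 -3.825 2.958
v -2.95 -2.992 1.202
v -3.766 -4.116 2.737
v -2.828 -3.298 1.043
v -3.643 -4.422 2.578
v -2.588 -3.566 0.974
v -3.403 -4.69 2.509
v -2.273 -3.749 1.007
v -3.089 -4.873 2.542
v -1.937 -3.817 1.136
v -2.753 -4.941 2.671
v -1.639 -3.757 1.338
v -2.454 -4.881 2.873
v -1.429 -3.579 1.58
v -2.244 -4.703 3.115
v -4.7 -0.418 -1.044
v -4.263 0.271 0.638
v -3.817 1.233 -1.95
v -3.38 1.923 -0.268
v -3.86 -0.883 -1.072
v -3.423 -0.193 0.61
v -2.977 0.769 -1.978
v -2.54 1.458 -0.296
v -1.179 -1.817 0.604
v -0.714 -1.989 -0.023
v -0.536 -2.936 0.368
v -1.001 -2.763 0.996
v -0.458 -1.825 0.258
v -0.28 -2.772 0.649
v -0.395 -1.658 0.632
v -0.218 -2.605 1.023
v -0.542 -1.534 0.998
v -0.365 -2.481 1.39
v -0.86 -1.486 1.259
v -0.683 -2.433 1.651
v -1.263 -1.526 1.345
v -1.086 -2.473 1.736
v -1.644 -1.644 1.232
v -1.466 -2.591 1.623
v -1.9 -1.808 0.951
v -1.722 -2.755 1.342
v -1.962 -1.975 0.577
v -1.785 -2.922 0.968
v -1.815 -2.099 0.21
v -1.638 -3.046 0.602
v -1.497 -2.147 -0.051
v -1.32 -3.094 0.341
v -1.094 -2.107 -0.136
v -0.917 -3.054 0.255
f 1 12 6
f 1 6 2
f 1 2 8
f 1 8 11
f 1 11 12
f 2 6 10
f 6 12 5
f 12 11 3
f 11 8 7
f 8 2 9
f 4 10 5
f 4 5 3
f 4 3 7
f 4 7 9
f 4 9 10
f 5 10 6
f 3 5 12
f 7 3 11
f 9 7 8
f 10 9 2
f 14 13 17
f 14 17 15
f 15 17 18
f 15 18 16
f 17 13 19
f 17 19 18
f 18 19 20
f 18 20 16
f 19 13 21
f 19 21 20
f 20 21 22
f 20 22 16
f 21 13 23
f 21 23 22
f 22 23 24
f 22 24 16
f 23 13 25
f 23 25 24
f 24 25 26
f 24 26 16
f 25 13 27
f 25 27 26
f 26 27 28
f 26 28 16
f 27 13 29
f 27 29 28
f 28 29 30
f 28 30 16
f 29 13 31
f 29 31 30
f 30 31 32
f 30 32 16
f 31 13 33
f 31 33 32
f 32 33 34
f 32 34 16
f 33 13 35
f 33 35 34
f 34 35 36
f 34 36 16
f 35 13 37
f 35 37 36
f 36 37 38
f 36 38 16
f 37 13 39
f 37 39 38
f 38 39 40
f 38 40 16
f 39 13 41
f 39 41 40
f 40 41 42
f 40 42 16
f 41 13 43
f 41 43 42
f 42 43 44
f 42 44 16
f 43 13 14
f 43 14 44
f 44 14 15
f 44 15 16
f 46 48 45
f 49 46 45
f 45 48 47
f 47 49 45
f 46 52 48
f 50 46 49
f 50 52 46
f 48 52 47
f 51 49 47
f 47 52 51
f 51 50 49
f 52 50 51
f 54 53 57
f 54 57 55
f 55 57 58
f 55 58 56
f 57 53 59
f 57 59 58
f 58 59 60
f 58 60 56
f 59 53 61
f 59 61 60
f 60 61 62
f 60 62 56
f 61 53 63
f 61 63 62
f 62 63 64
f 62 64 56
f 63 53 65
f 63 65 64
f 64 65 66
f 64 66 56
f 65 53 67
f 65 67 66
f 66 67 68
f 66 68 56
f 67 53 69
f 67 69 68
f 68 69 70
f 68 70 56
f 69 53 71
f 69 71 70
f 70 71 72
f 70 72 56
f 71 53 73
f 71 73 72
f 72 73 74
f 72 74 56
f 73 53 75
f 73 75 74
f 74 75 76
f 74 76 56
f 75 53 77
f 75 77 76
f 76 77 78
f 76 78 56
f 77 53 54
f 77 54 78
f 78 54 55
f 78 55 56



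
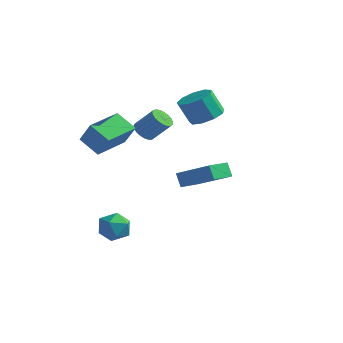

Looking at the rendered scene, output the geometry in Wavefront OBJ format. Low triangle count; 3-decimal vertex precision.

v -0.324 -0.773 2.922
v -0.016 -0.299 2.526
v 0.952 -0.014 3.622
v 0.644 -0.487 4.018
v -0.215 -0.143 2.662
v 0.753 0.142 3.757
v -0.433 -0.096 2.842
v 0.535 0.189 3.938
v -0.632 -0.166 3.037
v 0.336 0.119 4.132
v -0.778 -0.341 3.211
v 0.19 -0.055 4.307
v -0.846 -0.59 3.336
v 0.123 -0.305 4.431
v -0.823 -0.872 3.389
v 0.146 -0.586 4.484
v -0.714 -1.135 3.361
v 0.255 -0.85 4.457
v -0.538 -1.337 3.258
v 0.431 -1.051 4.353
v -0.324 -1.44 3.096
v 0.644 -1.155 4.192
v -0.111 -1.429 2.905
v 0.858 -1.143 4
v 0.065 -1.304 2.716
v 1.034 -1.018 3.812
v 0.174 -1.087 2.563
v 1.143 -0.801 3.659
v 0.197 -0.815 2.472
v 1.166 -0.53 3.568
v 0.13 -0.537 2.459
v 1.098 -0.251 3.555
v 2.136 -1.103 -0.339
v 1.711 -0.892 0.45
v 2.237 0.481 -0.709
v 1.813 0.692 0.079
v 4.047 -0.992 0.661
v 3.623 -0.781 1.449
v 4.149 0.592 0.29
v 3.724 0.803 1.079
v 0.712 3.652 2.673
v 1.53 3.07 2.899
v 0.927 2.765 4.294
v 0.108 3.348 4.067
v 1.647 3.737 3.095
v 1.044 3.432 4.49
v 1.326 4.364 3.094
v 0.723 4.059 4.489
v 0.717 4.658 2.895
v 0.114 4.353 4.29
v 0.106 4.482 2.592
v -0.497 4.177 3.987
v -0.222 3.917 2.327
v -0.825 3.612 3.722
v -0.113 3.229 2.223
v -0.716 2.924 3.618
v 0.382 2.739 2.33
v -0.221 2.434 3.725
v 1.031 2.676 2.597
v 0.428 2.371 3.992
v -1.178 -2.481 -2.861
v -0.206 -2.312 -2.911
v -0.934 -4.008 -3.269
v 0.038 -3.839 -3.319
v -0.421 -3.826 -2.444
v -0.572 -2.882 -2.192
v -0.568 -3.438 -3.988
v -0.719 -2.494 -3.736
v 0.171 -2.903 -3.608
v 0.262 -3.143 -2.654
v -1.402 -3.177 -3.526
v -1.311 -3.417 -2.572
v -1.145 -3.692 2.158
v -2.304 -3.63 2.924
v -0.913 -1.644 2.343
v -2.071 -1.582 3.109
v -0.329 -3.898 3.411
v -1.487 -3.836 4.177
v -0.096 -1.85 3.596
v -1.255 -1.788 4.362
f 2 1 5
f 2 5 3
f 3 5 6
f 3 6 4
f 5 1 7
f 5 7 6
f 6 7 8
f 6 8 4
f 7 1 9
f 7 9 8
f 8 9 10
f 8 10 4
f 9 1 11
f 9 11 10
f 10 11 12
f 10 12 4
f 11 1 13
f 11 13 12
f 12 13 14
f 12 14 4
f 13 1 15
f 13 15 14
f 14 15 16
f 14 16 4
f 15 1 17
f 15 17 16
f 16 17 18
f 16 18 4
f 17 1 19
f 17 19 18
f 18 19 20
f 18 20 4
f 19 1 21
f 19 21 20
f 20 21 22
f 20 22 4
f 21 1 23
f 21 23 22
f 22 23 24
f 22 24 4
f 23 1 25
f 23 25 24
f 24 25 26
f 24 26 4
f 25 1 27
f 25 27 26
f 26 27 28
f 26 28 4
f 27 1 29
f 27 29 28
f 28 29 30
f 28 30 4
f 29 1 31
f 29 31 30
f 30 31 32
f 30 32 4
f 31 1 2
f 31 2 32
f 32 2 3
f 32 3 4
f 34 36 33
f 37 34 33
f 33 36 35
f 35 37 33
f 34 40 36
f 38 34 37
f 38 40 34
f 36 40 35
f 39 37 35
f 35 40 39
f 39 38 37
f 40 38 39
f 42 41 45
f 42 45 43
f 43 45 46
f 43 46 44
f 45 41 47
f 45 47 46
f 46 47 48
f 46 48 44
f 47 41 49
f 47 49 48
f 48 49 50
f 48 50 44
f 49 41 51
f 49 51 50
f 50 51 52
f 50 52 44
f 51 41 53
f 51 53 52
f 52 53 54
f 52 54 44
f 53 41 55
f 53 55 54
f 54 55 56
f 54 56 44
f 55 41 57
f 55 57 56
f 56 57 58
f 56 58 44
f 57 41 59
f 57 59 58
f 58 59 60
f 58 60 44
f 59 41 42
f 59 42 60
f 60 42 43
f 60 43 44
f 61 72 66
f 61 66 62
f 61 62 68
f 61 68 71
f 61 71 72
f 62 66 70
f 66 72 65
f 72 71 63
f 71 68 67
f 68 62 69
f 64 70 65
f 64 65 63
f 64 63 67
f 64 67 69
f 64 69 70
f 65 70 66
f 63 65 72
f 67 63 71
f 69 67 68
f 70 69 62
f 74 76 73
f 77 74 73
f 73 76 75
f 75 77 73
f 74 80 76
f 78 74 77
f 78 80 74
f 76 80 75
f 79 77 75
f 75 80 79
f 79 78 77
f 80 78 79



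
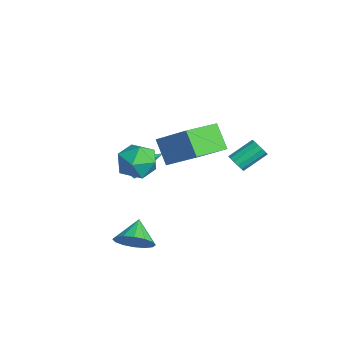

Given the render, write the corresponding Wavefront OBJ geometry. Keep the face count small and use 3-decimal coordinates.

v 2.2 1.047 2.252
v 2.584 1.273 1.964
v 2.443 2.478 2.72
v 2.06 2.253 3.008
v 2.327 1.331 1.823
v 2.186 2.537 2.579
v 2.03 1.3 1.818
v 1.889 2.505 2.574
v 1.787 1.188 1.951
v 1.646 2.393 2.707
v 1.676 1.031 2.18
v 1.535 2.237 2.936
v 1.731 0.88 2.431
v 1.59 2.085 3.187
v 1.935 0.782 2.626
v 1.794 1.987 3.382
v 2.223 0.768 2.702
v 2.082 1.973 3.458
v 2.504 0.843 2.635
v 2.364 2.048 3.391
v 2.689 0.982 2.446
v 2.548 2.188 3.203
v 2.719 1.143 2.196
v 2.578 2.348 2.952
v -2.174 -2.661 -0.095
v -1.709 -2.991 0.328
v -1.826 -1.079 0.755
v -1.521 -2.89 0.064
v -1.482 -2.737 -0.237
v -1.602 -2.566 -0.506
v -1.853 -2.417 -0.68
v -2.177 -2.324 -0.72
v -2.501 -2.309 -0.618
v -2.749 -2.374 -0.395
v -2.866 -2.504 -0.104
v -2.824 -2.671 0.189
v -2.633 -2.836 0.417
v -2.337 -2.96 0.527
v -2.004 -3.016 0.495
v 0.529 -2.196 3.516
v 1.854 -1.223 4.741
v -0.357 -0.406 3.053
v 0.968 0.567 4.278
v 1.472 -2.027 2.362
v 2.797 -1.054 3.587
v 0.586 -0.237 1.899
v 1.911 0.736 3.124
v 0.613 -3.364 3.488
v 1.213 -2.489 3.328
v 1.707 -4.291 2.512
v 2.307 -3.416 2.352
v 2.265 -3.868 3.324
v 1.589 -3.295 3.927
v 1.331 -3.485 1.913
v 0.655 -2.912 2.516
v 1.656 -2.564 2.355
v 2.234 -2.801 3.227
v 0.686 -3.979 2.613
v 1.264 -4.216 3.485
v 3.573 -4.243 -0.855
v 4.253 -3.95 -0.229
v 2.647 -3.697 -0.105
v 4.209 -3.574 -0.558
v 3.994 -3.376 -0.966
v 3.666 -3.411 -1.345
v 3.313 -3.669 -1.593
v 3.03 -4.08 -1.642
v 2.892 -4.535 -1.481
v 2.936 -4.912 -1.152
v 3.151 -5.11 -0.744
v 3.479 -5.075 -0.365
v 3.832 -4.817 -0.117
v 4.115 -4.406 -0.068
f 2 1 5
f 2 5 3
f 3 5 6
f 3 6 4
f 5 1 7
f 5 7 6
f 6 7 8
f 6 8 4
f 7 1 9
f 7 9 8
f 8 9 10
f 8 10 4
f 9 1 11
f 9 11 10
f 10 11 12
f 10 12 4
f 11 1 13
f 11 13 12
f 12 13 14
f 12 14 4
f 13 1 15
f 13 15 14
f 14 15 16
f 14 16 4
f 15 1 17
f 15 17 16
f 16 17 18
f 16 18 4
f 17 1 19
f 17 19 18
f 18 19 20
f 18 20 4
f 19 1 21
f 19 21 20
f 20 21 22
f 20 22 4
f 21 1 23
f 21 23 22
f 22 23 24
f 22 24 4
f 23 1 2
f 23 2 24
f 24 2 3
f 24 3 4
f 26 25 28
f 26 28 27
f 28 25 29
f 28 29 27
f 29 25 30
f 29 30 27
f 30 25 31
f 30 31 27
f 31 25 32
f 31 32 27
f 32 25 33
f 32 33 27
f 33 25 34
f 33 34 27
f 34 25 35
f 34 35 27
f 35 25 36
f 35 36 27
f 36 25 37
f 36 37 27
f 37 25 38
f 37 38 27
f 38 25 39
f 38 39 27
f 39 25 26
f 39 26 27
f 41 43 40
f 44 41 40
f 40 43 42
f 42 44 40
f 41 47 43
f 45 41 44
f 45 47 41
f 43 47 42
f 46 44 42
f 42 47 46
f 46 45 44
f 47 45 46
f 48 59 53
f 48 53 49
f 48 49 55
f 48 55 58
f 48 58 59
f 49 53 57
f 53 59 52
f 59 58 50
f 58 55 54
f 55 49 56
f 51 57 52
f 51 52 50
f 51 50 54
f 51 54 56
f 51 56 57
f 52 57 53
f 50 52 59
f 54 50 58
f 56 54 55
f 57 56 49
f 61 60 63
f 61 63 62
f 63 60 64
f 63 64 62
f 64 60 65
f 64 65 62
f 65 60 66
f 65 66 62
f 66 60 67
f 66 67 62
f 67 60 68
f 67 68 62
f 68 60 69
f 68 69 62
f 69 60 70
f 69 70 62
f 70 60 71
f 70 71 62
f 71 60 72
f 71 72 62
f 72 60 73
f 72 73 62
f 73 60 61
f 73 61 62



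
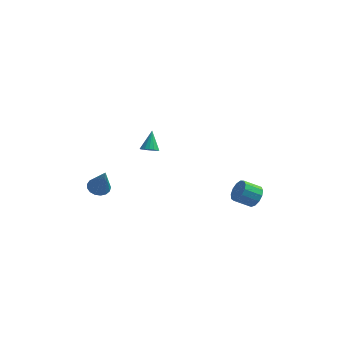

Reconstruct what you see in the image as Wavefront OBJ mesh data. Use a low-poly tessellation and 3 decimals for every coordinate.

v -0.669 -1.116 2.274
v -0.35 -1.422 2.549
v -0.731 -0.324 3.226
v -0.196 -1.266 2.43
v -0.151 -1.077 2.275
v -0.224 -0.896 2.12
v -0.399 -0.766 2
v -0.636 -0.716 1.943
v -0.88 -0.758 1.962
v -1.077 -0.881 2.052
v -1.18 -1.059 2.193
v -1.165 -1.249 2.353
v -1.038 -1.409 2.494
v -0.825 -1.502 2.585
v -0.577 -1.507 2.605
v -3.608 -0.756 -1.515
v -3.116 -1.095 -1.795
v -3.052 -1.324 0.155
v -2.99 -0.811 -1.74
v -3.006 -0.514 -1.634
v -3.16 -0.272 -1.5
v -3.417 -0.142 -1.37
v -3.717 -0.152 -1.274
v -3.993 -0.301 -1.232
v -4.18 -0.554 -1.256
v -4.237 -0.853 -1.339
v -4.149 -1.131 -1.462
v -3.938 -1.322 -1.598
v -3.651 -1.384 -1.714
v -3.354 -1.302 -1.785
v 4.375 2.444 -3.235
v 4.781 2.448 -2.628
v 3.87 2.1 -2.018
v 3.465 2.096 -2.625
v 4.616 2.823 -2.66
v 3.705 2.475 -2.049
v 4.375 3.078 -2.874
v 3.464 2.73 -2.264
v 4.134 3.132 -3.203
v 3.223 2.784 -2.593
v 3.969 2.967 -3.542
v 3.059 2.619 -2.932
v 3.934 2.637 -3.784
v 3.023 2.288 -3.174
v 4.039 2.245 -3.851
v 3.128 1.896 -3.241
v 4.25 1.916 -3.723
v 3.34 1.568 -3.113
v 4.501 1.755 -3.44
v 3.591 1.407 -2.83
v 4.713 1.813 -3.092
v 3.802 1.465 -2.482
v 4.817 2.071 -2.789
v 3.906 1.723 -2.179
f 2 1 4
f 2 4 3
f 4 1 5
f 4 5 3
f 5 1 6
f 5 6 3
f 6 1 7
f 6 7 3
f 7 1 8
f 7 8 3
f 8 1 9
f 8 9 3
f 9 1 10
f 9 10 3
f 10 1 11
f 10 11 3
f 11 1 12
f 11 12 3
f 12 1 13
f 12 13 3
f 13 1 14
f 13 14 3
f 14 1 15
f 14 15 3
f 15 1 2
f 15 2 3
f 17 16 19
f 17 19 18
f 19 16 20
f 19 20 18
f 20 16 21
f 20 21 18
f 21 16 22
f 21 22 18
f 22 16 23
f 22 23 18
f 23 16 24
f 23 24 18
f 24 16 25
f 24 25 18
f 25 16 26
f 25 26 18
f 26 16 27
f 26 27 18
f 27 16 28
f 27 28 18
f 28 16 29
f 28 29 18
f 29 16 30
f 29 30 18
f 30 16 17
f 30 17 18
f 32 31 35
f 32 35 33
f 33 35 36
f 33 36 34
f 35 31 37
f 35 37 36
f 36 37 38
f 36 38 34
f 37 31 39
f 37 39 38
f 38 39 40
f 38 40 34
f 39 31 41
f 39 41 40
f 40 41 42
f 40 42 34
f 41 31 43
f 41 43 42
f 42 43 44
f 42 44 34
f 43 31 45
f 43 45 44
f 44 45 46
f 44 46 34
f 45 31 47
f 45 47 46
f 46 47 48
f 46 48 34
f 47 31 49
f 47 49 48
f 48 49 50
f 48 50 34
f 49 31 51
f 49 51 50
f 50 51 52
f 50 52 34
f 51 31 53
f 51 53 52
f 52 53 54
f 52 54 34
f 53 31 32
f 53 32 54
f 54 32 33
f 54 33 34



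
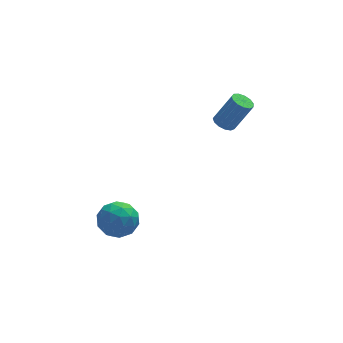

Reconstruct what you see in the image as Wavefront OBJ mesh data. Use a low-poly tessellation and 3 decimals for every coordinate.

v -2.913 1.997 -2.209
v -2.227 1.981 -1.528
v -3.653 0.819 -1.492
v -2.967 0.803 -0.811
v -3.578 1.551 -0.864
v -3.12 2.279 -1.308
v -2.76 0.521 -1.712
v -2.302 1.249 -2.156
v -2.132 1.068 -1.221
v -2.638 1.705 -0.696
v -3.242 1.095 -2.324
v -3.748 1.732 -1.799
v -2.505 2.092 -1.932
v -3.375 0.708 -1.088
v -3.734 1.148 -1.12
v -3.331 1.138 -0.719
v -3.03 2.268 -1.802
v -2.626 2.258 -1.401
v -3.421 2.006 -1.012
v -3.254 0.542 -1.619
v -2.85 0.532 -1.218
v -2.549 1.662 -2.301
v -2.146 1.652 -1.9
v -2.459 0.794 -2.008
v -2.046 1.546 -1.35
v -2.481 0.854 -0.929
v -2.359 0.688 -1.459
v -2.09 1.116 -1.719
v -2.343 1.921 -1.042
v -2.778 1.228 -0.621
v -3.137 1.668 -0.652
v -2.868 2.096 -0.913
v -2.287 1.384 -0.862
v -3.102 1.572 -2.399
v -3.537 0.879 -1.978
v -3.012 0.704 -2.107
v -2.743 1.132 -2.368
v -3.399 1.946 -2.091
v -3.834 1.254 -1.67
v -3.79 1.684 -1.301
v -3.521 2.112 -1.561
v -3.593 1.416 -2.158
v 1.964 3.01 2.722
v 2.437 3.015 2.461
v 3.209 2.895 3.858
v 2.736 2.89 4.118
v 2.37 3.305 2.523
v 3.142 3.185 3.919
v 2.175 3.502 2.648
v 2.946 3.382 4.044
v 1.912 3.542 2.796
v 2.684 3.422 4.193
v 1.666 3.414 2.921
v 2.438 3.294 4.318
v 1.515 3.157 2.983
v 2.286 3.037 4.379
v 1.506 2.854 2.961
v 2.278 2.734 4.358
v 1.643 2.6 2.864
v 2.414 2.48 4.261
v 1.882 2.476 2.721
v 2.653 2.356 4.118
v 2.147 2.522 2.579
v 2.918 2.402 3.976
v 2.354 2.723 2.482
v 3.125 2.603 3.878
f 1 38 17
f 38 12 41
f 17 41 6
f 38 41 17
f 1 17 13
f 17 6 18
f 13 18 2
f 17 18 13
f 1 13 22
f 13 2 23
f 22 23 8
f 13 23 22
f 1 22 34
f 22 8 37
f 34 37 11
f 22 37 34
f 1 34 38
f 34 11 42
f 38 42 12
f 34 42 38
f 2 18 29
f 18 6 32
f 29 32 10
f 18 32 29
f 6 41 19
f 41 12 40
f 19 40 5
f 41 40 19
f 12 42 39
f 42 11 35
f 39 35 3
f 42 35 39
f 11 37 36
f 37 8 24
f 36 24 7
f 37 24 36
f 8 23 28
f 23 2 25
f 28 25 9
f 23 25 28
f 4 30 16
f 30 10 31
f 16 31 5
f 30 31 16
f 4 16 14
f 16 5 15
f 14 15 3
f 16 15 14
f 4 14 21
f 14 3 20
f 21 20 7
f 14 20 21
f 4 21 26
f 21 7 27
f 26 27 9
f 21 27 26
f 4 26 30
f 26 9 33
f 30 33 10
f 26 33 30
f 5 31 19
f 31 10 32
f 19 32 6
f 31 32 19
f 3 15 39
f 15 5 40
f 39 40 12
f 15 40 39
f 7 20 36
f 20 3 35
f 36 35 11
f 20 35 36
f 9 27 28
f 27 7 24
f 28 24 8
f 27 24 28
f 10 33 29
f 33 9 25
f 29 25 2
f 33 25 29
f 44 43 47
f 44 47 45
f 45 47 48
f 45 48 46
f 47 43 49
f 47 49 48
f 48 49 50
f 48 50 46
f 49 43 51
f 49 51 50
f 50 51 52
f 50 52 46
f 51 43 53
f 51 53 52
f 52 53 54
f 52 54 46
f 53 43 55
f 53 55 54
f 54 55 56
f 54 56 46
f 55 43 57
f 55 57 56
f 56 57 58
f 56 58 46
f 57 43 59
f 57 59 58
f 58 59 60
f 58 60 46
f 59 43 61
f 59 61 60
f 60 61 62
f 60 62 46
f 61 43 63
f 61 63 62
f 62 63 64
f 62 64 46
f 63 43 65
f 63 65 64
f 64 65 66
f 64 66 46
f 65 43 44
f 65 44 66
f 66 44 45
f 66 45 46



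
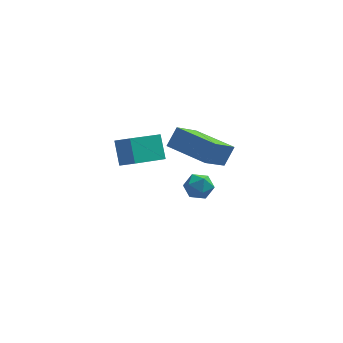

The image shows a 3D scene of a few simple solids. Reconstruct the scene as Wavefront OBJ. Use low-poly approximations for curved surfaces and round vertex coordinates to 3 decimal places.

v -3.746 -3.958 2.705
v -3.935 -3.178 3.702
v -4.387 -3.469 2.202
v -4.576 -2.69 3.199
v -2.444 -2.87 2.101
v -2.633 -2.091 3.098
v -3.085 -2.382 1.598
v -3.274 -1.602 2.595
v 0.239 0.123 -0.799
v -0.674 -1.046 0.339
v -1.392 1.503 -0.69
v -2.306 0.334 0.448
v 0.706 0.606 0.072
v -0.208 -0.563 1.21
v -0.926 1.986 0.181
v -1.839 0.817 1.319
v -1.542 1.179 -2.988
v -1.131 1.367 -2.367
v -0.549 0.613 -3.473
v -0.138 0.801 -2.852
v -0.703 0.284 -2.797
v -1.316 0.634 -2.497
v -0.364 1.346 -3.343
v -0.977 1.696 -3.043
v -0.403 1.471 -2.587
v -0.613 0.814 -2.249
v -1.067 1.166 -3.591
v -1.277 0.509 -3.253
f 2 4 1
f 5 2 1
f 1 4 3
f 3 5 1
f 2 8 4
f 6 2 5
f 6 8 2
f 4 8 3
f 7 5 3
f 3 8 7
f 7 6 5
f 8 6 7
f 10 12 9
f 13 10 9
f 9 12 11
f 11 13 9
f 10 16 12
f 14 10 13
f 14 16 10
f 12 16 11
f 15 13 11
f 11 16 15
f 15 14 13
f 16 14 15
f 17 28 22
f 17 22 18
f 17 18 24
f 17 24 27
f 17 27 28
f 18 22 26
f 22 28 21
f 28 27 19
f 27 24 23
f 24 18 25
f 20 26 21
f 20 21 19
f 20 19 23
f 20 23 25
f 20 25 26
f 21 26 22
f 19 21 28
f 23 19 27
f 25 23 24
f 26 25 18



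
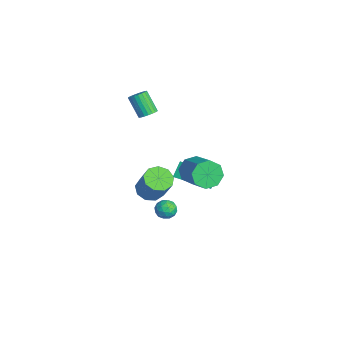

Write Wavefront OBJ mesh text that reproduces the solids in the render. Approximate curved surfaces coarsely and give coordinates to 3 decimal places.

v -1.671 -1.815 -2.042
v -0.953 -1.679 -2.515
v 0.088 -1.449 -0.871
v -0.629 -1.585 -0.398
v -1.23 -1.162 -2.412
v -0.189 -0.932 -0.768
v -1.713 -0.951 -2.136
v -0.672 -0.721 -0.491
v -2.176 -1.144 -1.816
v -1.135 -0.914 -0.171
v -2.403 -1.651 -1.602
v -1.362 -1.421 0.043
v -2.286 -2.235 -1.594
v -1.245 -2.005 0.051
v -1.882 -2.622 -1.796
v -0.841 -2.392 -0.151
v -1.379 -2.631 -2.113
v -0.337 -2.401 -0.468
v -1.012 -2.259 -2.397
v 0.029 -2.029 -0.753
v 2.711 -0.506 2.687
v 3.018 -0.053 1.973
v 4.657 0.199 2.838
v 4.349 -0.254 3.553
v 2.712 0.357 2.433
v 4.35 0.61 3.299
v 2.405 0.262 3.042
v 4.043 0.515 3.908
v 2.277 -0.283 3.444
v 3.915 -0.031 4.309
v 2.403 -0.959 3.402
v 4.042 -0.707 4.267
v 2.71 -1.37 2.941
v 4.348 -1.117 3.807
v 3.017 -1.275 2.332
v 4.655 -1.022 3.198
v 3.145 -0.729 1.931
v 4.783 -0.477 2.796
v -2.989 -1.56 3.258
v -2.549 -1.864 3.456
v -3.352 -2.264 4.621
v -3.791 -1.96 4.422
v -2.511 -1.653 3.555
v -3.314 -2.052 4.72
v -2.556 -1.425 3.602
v -3.358 -1.825 4.767
v -2.675 -1.22 3.591
v -3.477 -1.62 4.755
v -2.848 -1.074 3.521
v -3.651 -1.474 4.686
v -3.046 -1.013 3.406
v -3.849 -1.413 4.571
v -3.234 -1.046 3.265
v -4.037 -1.445 4.43
v -3.379 -1.167 3.123
v -4.182 -1.567 4.288
v -3.457 -1.357 3.004
v -4.26 -1.757 4.169
v -3.454 -1.582 2.929
v -4.257 -1.982 4.094
v -3.371 -1.803 2.911
v -4.173 -2.203 4.076
v -3.221 -1.982 2.953
v -4.023 -2.382 4.118
v -3.031 -2.088 3.047
v -3.834 -2.488 4.212
v -2.834 -2.103 3.178
v -3.637 -2.503 4.343
v -2.664 -2.024 3.322
v -3.466 -2.424 4.487
v 2.794 -1.672 -0.119
v 3.42 -1.772 -0.215
v 2.74 -2.548 0.435
v 3.366 -2.648 0.339
v 3.172 -2.165 0.713
v 3.206 -1.623 0.371
v 2.954 -2.697 -0.151
v 2.988 -2.155 -0.493
v 3.519 -2.405 -0.235
v 3.654 -2.076 0.299
v 2.506 -2.244 -0.079
v 2.641 -1.915 0.455
v 3.112 -1.645 -0.215
v 3.048 -2.675 0.435
v 2.934 -2.391 0.655
v 3.302 -2.449 0.599
v 2.986 -1.558 0.129
v 3.354 -1.616 0.072
v 3.208 -1.847 0.618
v 2.806 -2.704 0.148
v 3.174 -2.762 0.091
v 2.858 -1.871 -0.379
v 3.226 -1.929 -0.435
v 2.952 -2.473 -0.398
v 3.538 -2.076 -0.284
v 3.506 -2.591 0.042
v 3.264 -2.62 -0.246
v 3.284 -2.301 -0.447
v 3.617 -1.883 0.03
v 3.585 -2.398 0.355
v 3.472 -2.113 0.575
v 3.491 -1.795 0.374
v 3.676 -2.255 0.018
v 2.575 -1.922 -0.135
v 2.543 -2.437 0.19
v 2.669 -2.525 -0.154
v 2.688 -2.207 -0.355
v 2.654 -1.729 0.178
v 2.622 -2.244 0.504
v 2.876 -2.019 0.667
v 2.896 -1.7 0.466
v 2.484 -2.065 0.202
v 0.906 -0.865 0.656
v 0.403 -0.34 1.427
v 2.27 0.541 0.589
v 1.767 1.066 1.36
v 1.413 -1.326 1.3
v 0.91 -0.801 2.071
v 2.777 0.08 1.233
v 2.274 0.605 2.004
f 2 1 5
f 2 5 3
f 3 5 6
f 3 6 4
f 5 1 7
f 5 7 6
f 6 7 8
f 6 8 4
f 7 1 9
f 7 9 8
f 8 9 10
f 8 10 4
f 9 1 11
f 9 11 10
f 10 11 12
f 10 12 4
f 11 1 13
f 11 13 12
f 12 13 14
f 12 14 4
f 13 1 15
f 13 15 14
f 14 15 16
f 14 16 4
f 15 1 17
f 15 17 16
f 16 17 18
f 16 18 4
f 17 1 19
f 17 19 18
f 18 19 20
f 18 20 4
f 19 1 2
f 19 2 20
f 20 2 3
f 20 3 4
f 22 21 25
f 22 25 23
f 23 25 26
f 23 26 24
f 25 21 27
f 25 27 26
f 26 27 28
f 26 28 24
f 27 21 29
f 27 29 28
f 28 29 30
f 28 30 24
f 29 21 31
f 29 31 30
f 30 31 32
f 30 32 24
f 31 21 33
f 31 33 32
f 32 33 34
f 32 34 24
f 33 21 35
f 33 35 34
f 34 35 36
f 34 36 24
f 35 21 37
f 35 37 36
f 36 37 38
f 36 38 24
f 37 21 22
f 37 22 38
f 38 22 23
f 38 23 24
f 40 39 43
f 40 43 41
f 41 43 44
f 41 44 42
f 43 39 45
f 43 45 44
f 44 45 46
f 44 46 42
f 45 39 47
f 45 47 46
f 46 47 48
f 46 48 42
f 47 39 49
f 47 49 48
f 48 49 50
f 48 50 42
f 49 39 51
f 49 51 50
f 50 51 52
f 50 52 42
f 51 39 53
f 51 53 52
f 52 53 54
f 52 54 42
f 53 39 55
f 53 55 54
f 54 55 56
f 54 56 42
f 55 39 57
f 55 57 56
f 56 57 58
f 56 58 42
f 57 39 59
f 57 59 58
f 58 59 60
f 58 60 42
f 59 39 61
f 59 61 60
f 60 61 62
f 60 62 42
f 61 39 63
f 61 63 62
f 62 63 64
f 62 64 42
f 63 39 65
f 63 65 64
f 64 65 66
f 64 66 42
f 65 39 67
f 65 67 66
f 66 67 68
f 66 68 42
f 67 39 69
f 67 69 68
f 68 69 70
f 68 70 42
f 69 39 40
f 69 40 70
f 70 40 41
f 70 41 42
f 71 108 87
f 108 82 111
f 87 111 76
f 108 111 87
f 71 87 83
f 87 76 88
f 83 88 72
f 87 88 83
f 71 83 92
f 83 72 93
f 92 93 78
f 83 93 92
f 71 92 104
f 92 78 107
f 104 107 81
f 92 107 104
f 71 104 108
f 104 81 112
f 108 112 82
f 104 112 108
f 72 88 99
f 88 76 102
f 99 102 80
f 88 102 99
f 76 111 89
f 111 82 110
f 89 110 75
f 111 110 89
f 82 112 109
f 112 81 105
f 109 105 73
f 112 105 109
f 81 107 106
f 107 78 94
f 106 94 77
f 107 94 106
f 78 93 98
f 93 72 95
f 98 95 79
f 93 95 98
f 74 100 86
f 100 80 101
f 86 101 75
f 100 101 86
f 74 86 84
f 86 75 85
f 84 85 73
f 86 85 84
f 74 84 91
f 84 73 90
f 91 90 77
f 84 90 91
f 74 91 96
f 91 77 97
f 96 97 79
f 91 97 96
f 74 96 100
f 96 79 103
f 100 103 80
f 96 103 100
f 75 101 89
f 101 80 102
f 89 102 76
f 101 102 89
f 73 85 109
f 85 75 110
f 109 110 82
f 85 110 109
f 77 90 106
f 90 73 105
f 106 105 81
f 90 105 106
f 79 97 98
f 97 77 94
f 98 94 78
f 97 94 98
f 80 103 99
f 103 79 95
f 99 95 72
f 103 95 99
f 114 116 113
f 117 114 113
f 113 116 115
f 115 117 113
f 114 120 116
f 118 114 117
f 118 120 114
f 116 120 115
f 119 117 115
f 115 120 119
f 119 118 117
f 120 118 119



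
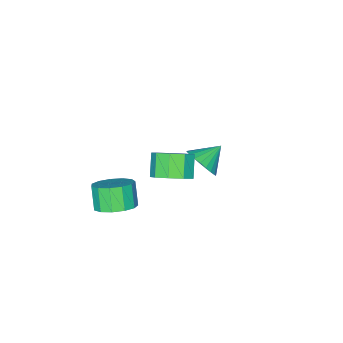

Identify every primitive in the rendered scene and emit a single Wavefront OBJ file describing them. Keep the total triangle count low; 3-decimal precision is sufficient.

v -3.294 -2.827 -2.112
v -2.795 -2.774 -1.33
v -4.386 -2.653 -1.428
v -2.803 -2.426 -1.432
v -2.887 -2.139 -1.638
v -3.032 -1.957 -1.916
v -3.218 -1.907 -2.224
v -3.415 -1.997 -2.515
v -3.593 -2.214 -2.745
v -3.727 -2.524 -2.878
v -3.794 -2.88 -2.895
v -3.785 -3.228 -2.793
v -3.702 -3.515 -2.587
v -3.557 -3.698 -2.309
v -3.371 -3.747 -2.001
v -3.174 -3.657 -1.71
v -2.996 -3.44 -1.48
v -2.862 -3.13 -1.347
v 2.004 -2.73 -1.323
v 2.558 -3.495 -1.546
v 2.17 -4.075 -0.521
v 1.616 -3.31 -0.297
v 2.868 -3.163 -1.241
v 2.48 -3.743 -0.216
v 2.904 -2.695 -0.962
v 2.516 -3.275 0.063
v 2.654 -2.237 -0.798
v 2.266 -2.817 0.227
v 2.198 -1.936 -0.8
v 1.81 -2.516 0.225
v 1.68 -1.887 -0.968
v 1.292 -2.467 0.057
v 1.265 -2.106 -1.249
v 0.877 -2.686 -0.224
v 1.085 -2.522 -1.553
v 0.697 -3.102 -0.528
v 1.196 -3.005 -1.784
v 0.808 -3.585 -0.759
v 1.564 -3.4 -1.868
v 1.176 -3.98 -0.843
v 2.072 -3.583 -1.779
v 1.684 -4.163 -0.754
v 0.976 -0.261 2.026
v 1.769 -0.479 2.48
v 1.138 -1.057 3.307
v 0.344 -0.839 2.854
v 1.54 0.081 2.696
v 0.908 -0.496 3.523
v 1.046 0.481 2.598
v 0.414 -0.096 3.425
v 0.519 0.534 2.233
v -0.112 -0.043 3.06
v 0.206 0.215 1.771
v -0.425 -0.363 2.598
v 0.253 -0.328 1.429
v -0.378 -0.905 2.256
v 0.638 -0.839 1.366
v 0.007 -1.416 2.193
v 1.181 -1.08 1.612
v 0.55 -1.657 2.439
v 1.628 -0.938 2.052
v 0.996 -1.515 2.879
f 2 1 4
f 2 4 3
f 4 1 5
f 4 5 3
f 5 1 6
f 5 6 3
f 6 1 7
f 6 7 3
f 7 1 8
f 7 8 3
f 8 1 9
f 8 9 3
f 9 1 10
f 9 10 3
f 10 1 11
f 10 11 3
f 11 1 12
f 11 12 3
f 12 1 13
f 12 13 3
f 13 1 14
f 13 14 3
f 14 1 15
f 14 15 3
f 15 1 16
f 15 16 3
f 16 1 17
f 16 17 3
f 17 1 18
f 17 18 3
f 18 1 2
f 18 2 3
f 20 19 23
f 20 23 21
f 21 23 24
f 21 24 22
f 23 19 25
f 23 25 24
f 24 25 26
f 24 26 22
f 25 19 27
f 25 27 26
f 26 27 28
f 26 28 22
f 27 19 29
f 27 29 28
f 28 29 30
f 28 30 22
f 29 19 31
f 29 31 30
f 30 31 32
f 30 32 22
f 31 19 33
f 31 33 32
f 32 33 34
f 32 34 22
f 33 19 35
f 33 35 34
f 34 35 36
f 34 36 22
f 35 19 37
f 35 37 36
f 36 37 38
f 36 38 22
f 37 19 39
f 37 39 38
f 38 39 40
f 38 40 22
f 39 19 41
f 39 41 40
f 40 41 42
f 40 42 22
f 41 19 20
f 41 20 42
f 42 20 21
f 42 21 22
f 44 43 47
f 44 47 45
f 45 47 48
f 45 48 46
f 47 43 49
f 47 49 48
f 48 49 50
f 48 50 46
f 49 43 51
f 49 51 50
f 50 51 52
f 50 52 46
f 51 43 53
f 51 53 52
f 52 53 54
f 52 54 46
f 53 43 55
f 53 55 54
f 54 55 56
f 54 56 46
f 55 43 57
f 55 57 56
f 56 57 58
f 56 58 46
f 57 43 59
f 57 59 58
f 58 59 60
f 58 60 46
f 59 43 61
f 59 61 60
f 60 61 62
f 60 62 46
f 61 43 44
f 61 44 62
f 62 44 45
f 62 45 46

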